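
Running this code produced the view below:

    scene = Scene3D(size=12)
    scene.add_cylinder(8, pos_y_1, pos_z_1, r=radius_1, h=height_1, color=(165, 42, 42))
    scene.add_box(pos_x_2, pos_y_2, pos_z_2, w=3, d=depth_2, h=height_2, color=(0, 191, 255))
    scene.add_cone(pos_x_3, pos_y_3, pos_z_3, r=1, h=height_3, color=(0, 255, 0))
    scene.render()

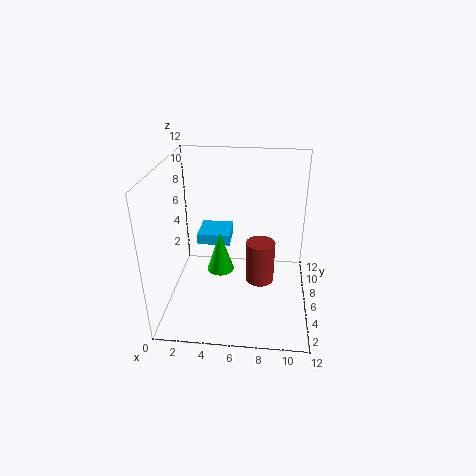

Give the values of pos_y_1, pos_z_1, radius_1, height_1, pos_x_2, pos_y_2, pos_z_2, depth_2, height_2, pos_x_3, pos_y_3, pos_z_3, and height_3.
pos_y_1 = 2; pos_z_1 = 5; radius_1 = 1; height_1 = 3; pos_x_2 = 2; pos_y_2 = 8; pos_z_2 = 4; depth_2 = 3; height_2 = 1; pos_x_3 = 5; pos_y_3 = 3; pos_z_3 = 5; height_3 = 3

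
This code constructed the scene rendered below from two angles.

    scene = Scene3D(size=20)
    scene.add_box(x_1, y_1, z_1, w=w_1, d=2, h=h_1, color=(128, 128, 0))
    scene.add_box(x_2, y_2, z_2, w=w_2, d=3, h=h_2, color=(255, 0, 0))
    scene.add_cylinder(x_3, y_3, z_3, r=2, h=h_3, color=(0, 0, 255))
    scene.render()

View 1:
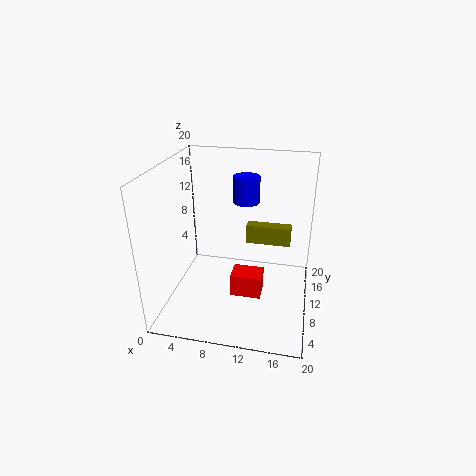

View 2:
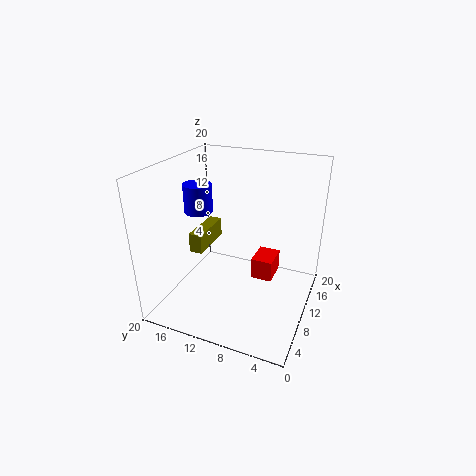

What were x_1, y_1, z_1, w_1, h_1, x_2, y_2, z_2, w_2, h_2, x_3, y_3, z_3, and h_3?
x_1 = 10, y_1 = 16, z_1 = 6, w_1 = 7, h_1 = 3, x_2 = 10, y_2 = 5, z_2 = 4, w_2 = 4, h_2 = 3, x_3 = 10, y_3 = 16, z_3 = 13, h_3 = 4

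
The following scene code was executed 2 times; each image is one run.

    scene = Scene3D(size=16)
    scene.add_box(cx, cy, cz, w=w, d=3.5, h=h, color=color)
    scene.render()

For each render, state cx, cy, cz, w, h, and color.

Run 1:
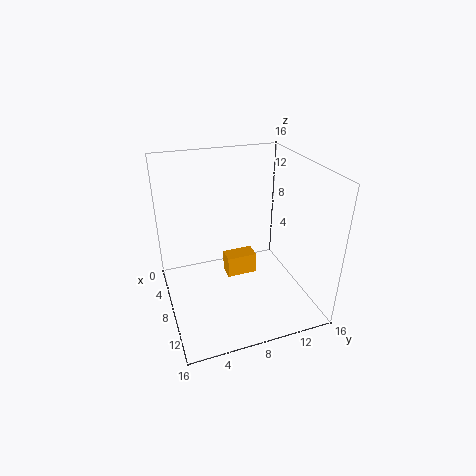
cx = 5.5, cy = 7, cz = 2.5, w = 2, h = 2.5, color = 'orange'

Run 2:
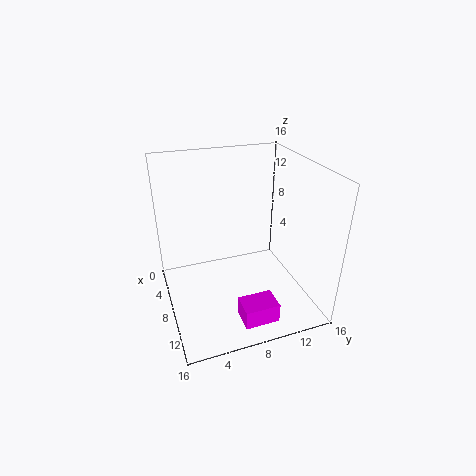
cx = 13.5, cy = 6, cz = 2.5, w = 2.5, h = 2, color = 'magenta'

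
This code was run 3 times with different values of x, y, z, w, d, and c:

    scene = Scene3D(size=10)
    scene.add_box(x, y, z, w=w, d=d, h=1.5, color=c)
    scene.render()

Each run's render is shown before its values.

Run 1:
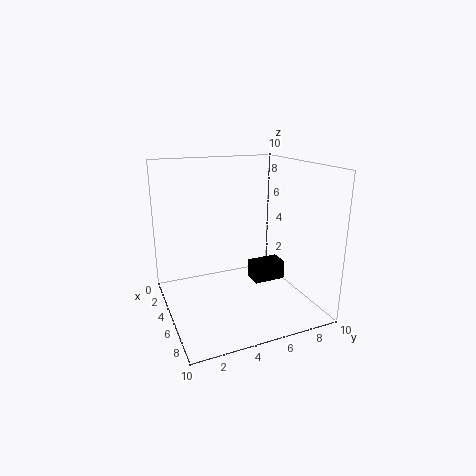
x = 2.5; y = 7; z = 0.5; w = 1.5; d = 2.5; c = 'black'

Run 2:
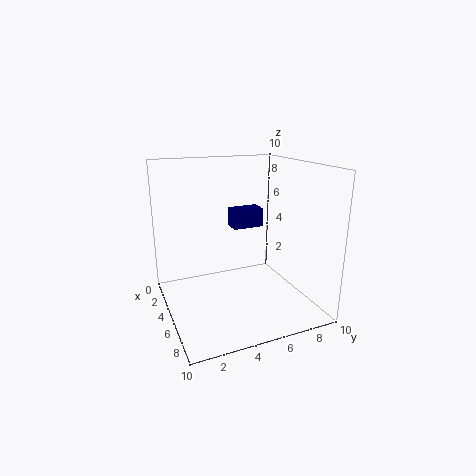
x = 0.5; y = 6; z = 4.5; w = 1.5; d = 2.5; c = 'navy'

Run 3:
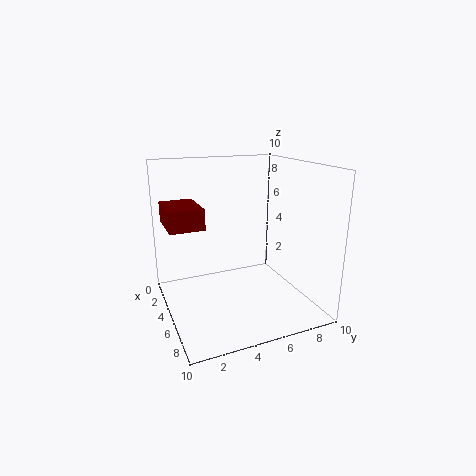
x = 0.5; y = 0.5; z = 5.5; w = 3.5; d = 2.5; c = 'maroon'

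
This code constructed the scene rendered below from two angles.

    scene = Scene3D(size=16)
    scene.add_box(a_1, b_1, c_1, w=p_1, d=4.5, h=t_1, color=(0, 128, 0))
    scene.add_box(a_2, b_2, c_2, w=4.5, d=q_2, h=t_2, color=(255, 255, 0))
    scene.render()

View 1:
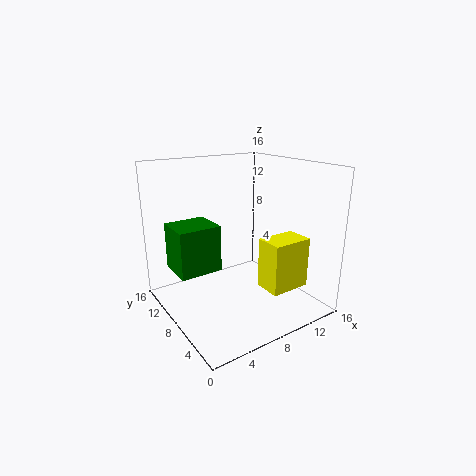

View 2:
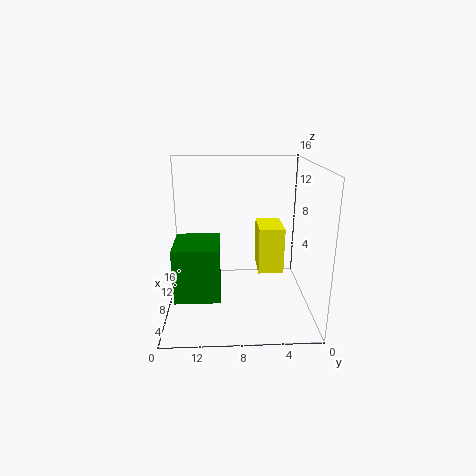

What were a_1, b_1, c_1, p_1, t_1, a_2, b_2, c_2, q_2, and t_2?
a_1 = 2
b_1 = 10
c_1 = 3.5
p_1 = 5
t_1 = 5.5
a_2 = 9
b_2 = 2.5
c_2 = 3
q_2 = 3
t_2 = 5.5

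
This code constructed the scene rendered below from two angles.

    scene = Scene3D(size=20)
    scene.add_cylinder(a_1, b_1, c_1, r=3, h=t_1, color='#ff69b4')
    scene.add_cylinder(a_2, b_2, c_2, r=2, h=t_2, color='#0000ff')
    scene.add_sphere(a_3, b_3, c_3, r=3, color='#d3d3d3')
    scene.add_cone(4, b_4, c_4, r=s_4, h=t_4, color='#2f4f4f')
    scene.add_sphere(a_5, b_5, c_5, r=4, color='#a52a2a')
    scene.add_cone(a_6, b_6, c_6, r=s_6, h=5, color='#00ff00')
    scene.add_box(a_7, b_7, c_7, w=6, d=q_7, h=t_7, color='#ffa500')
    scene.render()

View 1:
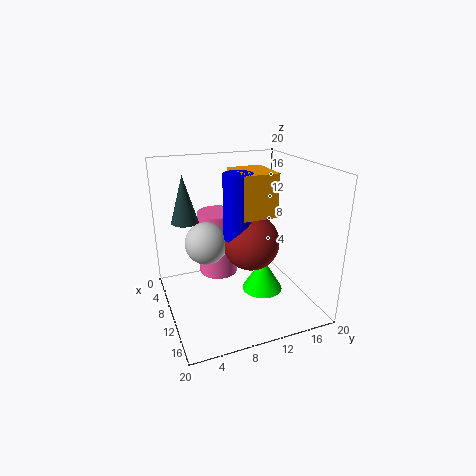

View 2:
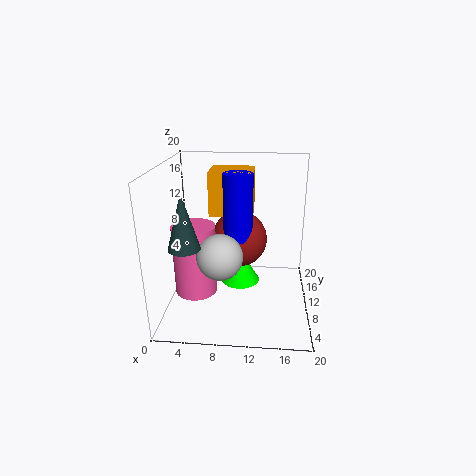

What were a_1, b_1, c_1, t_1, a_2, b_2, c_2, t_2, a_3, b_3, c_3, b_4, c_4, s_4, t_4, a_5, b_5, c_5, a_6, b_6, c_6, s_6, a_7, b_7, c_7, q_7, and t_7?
a_1 = 4, b_1 = 9, c_1 = 2, t_1 = 10, a_2 = 10, b_2 = 10, c_2 = 10, t_2 = 9, a_3 = 8, b_3 = 6, c_3 = 9, b_4 = 4, c_4 = 11, s_4 = 2, t_4 = 7, a_5 = 10, b_5 = 12, c_5 = 9, a_6 = 10, b_6 = 14, c_6 = 1, s_6 = 3, a_7 = 6, b_7 = 10, c_7 = 13, q_7 = 5, t_7 = 6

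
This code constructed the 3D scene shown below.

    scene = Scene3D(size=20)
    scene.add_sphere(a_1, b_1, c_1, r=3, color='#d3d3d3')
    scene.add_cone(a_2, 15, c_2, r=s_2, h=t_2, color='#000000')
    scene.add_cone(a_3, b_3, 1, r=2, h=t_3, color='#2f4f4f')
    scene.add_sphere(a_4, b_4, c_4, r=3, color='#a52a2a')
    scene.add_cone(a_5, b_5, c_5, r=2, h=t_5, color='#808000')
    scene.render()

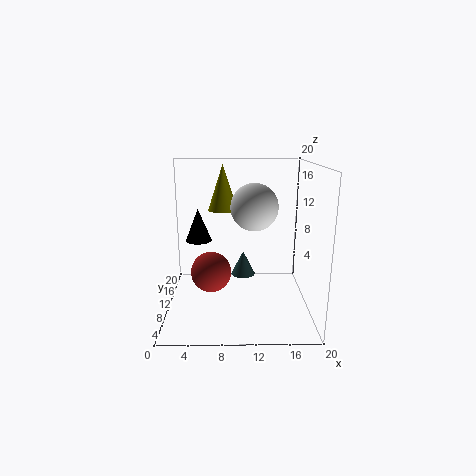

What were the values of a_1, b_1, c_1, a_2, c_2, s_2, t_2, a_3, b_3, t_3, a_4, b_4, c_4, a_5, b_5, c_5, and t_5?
a_1 = 12; b_1 = 7; c_1 = 15; a_2 = 4; c_2 = 8; s_2 = 2; t_2 = 5; a_3 = 11; b_3 = 18; t_3 = 4; a_4 = 6; b_4 = 12; c_4 = 4; a_5 = 8; b_5 = 10; c_5 = 14; t_5 = 6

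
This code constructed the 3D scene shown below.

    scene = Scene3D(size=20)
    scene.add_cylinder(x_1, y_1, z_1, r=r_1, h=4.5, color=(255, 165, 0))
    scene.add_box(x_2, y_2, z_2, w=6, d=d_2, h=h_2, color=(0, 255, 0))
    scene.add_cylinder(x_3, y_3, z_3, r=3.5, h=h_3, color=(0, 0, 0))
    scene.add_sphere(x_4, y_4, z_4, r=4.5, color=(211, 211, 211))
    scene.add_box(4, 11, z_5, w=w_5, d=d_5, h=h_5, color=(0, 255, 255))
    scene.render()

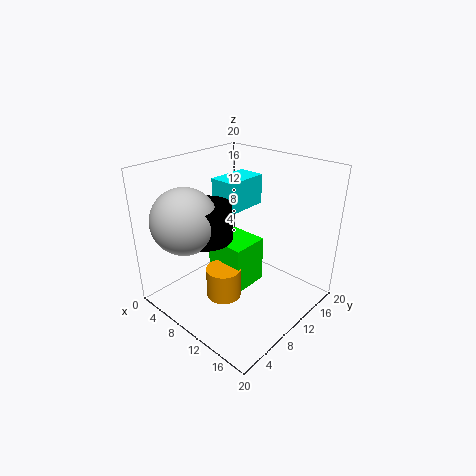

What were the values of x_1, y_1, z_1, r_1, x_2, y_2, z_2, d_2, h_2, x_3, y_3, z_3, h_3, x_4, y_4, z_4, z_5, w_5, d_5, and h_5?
x_1 = 9
y_1 = 8
z_1 = 1
r_1 = 2.5
x_2 = 5
y_2 = 9
z_2 = 1.5
d_2 = 5.5
h_2 = 7
x_3 = 7
y_3 = 7
z_3 = 10
h_3 = 5
x_4 = 5.5
y_4 = 4.5
z_4 = 13
z_5 = 12.5
w_5 = 4
d_5 = 6.5
h_5 = 4.5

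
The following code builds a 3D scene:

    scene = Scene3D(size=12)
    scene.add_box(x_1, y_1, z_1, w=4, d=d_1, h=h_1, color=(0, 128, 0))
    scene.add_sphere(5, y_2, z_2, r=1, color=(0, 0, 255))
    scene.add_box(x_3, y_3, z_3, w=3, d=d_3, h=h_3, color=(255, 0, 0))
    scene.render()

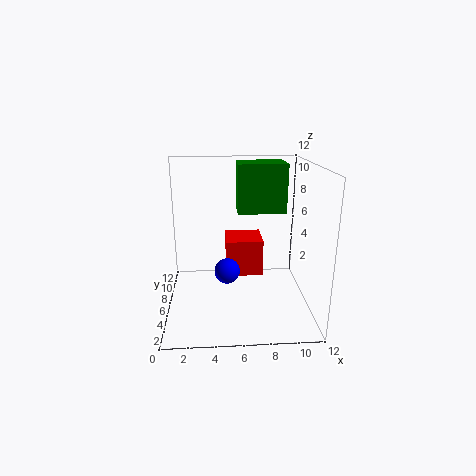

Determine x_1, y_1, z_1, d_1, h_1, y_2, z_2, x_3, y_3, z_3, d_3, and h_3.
x_1 = 6, y_1 = 6, z_1 = 8, d_1 = 3, h_1 = 4, y_2 = 4, z_2 = 4, x_3 = 5, y_3 = 5, z_3 = 3, d_3 = 3, h_3 = 3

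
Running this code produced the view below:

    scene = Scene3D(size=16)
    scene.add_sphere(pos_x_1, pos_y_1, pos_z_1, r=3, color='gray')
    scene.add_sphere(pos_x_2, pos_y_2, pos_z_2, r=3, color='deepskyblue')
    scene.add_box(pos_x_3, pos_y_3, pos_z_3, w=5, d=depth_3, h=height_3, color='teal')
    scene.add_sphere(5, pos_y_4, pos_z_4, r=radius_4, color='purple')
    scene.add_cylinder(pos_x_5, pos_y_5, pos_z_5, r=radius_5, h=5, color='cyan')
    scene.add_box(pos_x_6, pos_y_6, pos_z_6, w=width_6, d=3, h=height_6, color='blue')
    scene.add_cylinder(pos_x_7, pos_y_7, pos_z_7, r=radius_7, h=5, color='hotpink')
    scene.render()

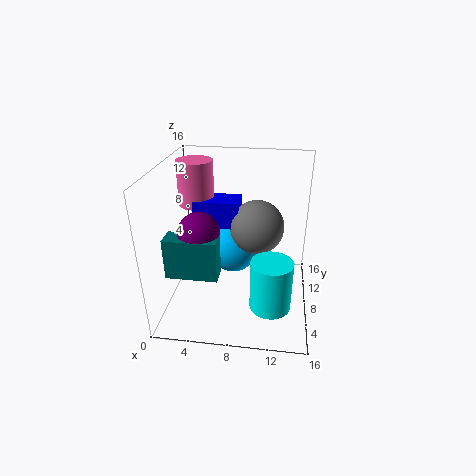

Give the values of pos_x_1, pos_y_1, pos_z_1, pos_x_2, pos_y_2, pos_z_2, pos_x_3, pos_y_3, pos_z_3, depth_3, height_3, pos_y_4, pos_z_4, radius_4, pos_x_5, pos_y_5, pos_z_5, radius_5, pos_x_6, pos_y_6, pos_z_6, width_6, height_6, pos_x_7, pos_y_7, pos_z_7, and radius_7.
pos_x_1 = 10
pos_y_1 = 9
pos_z_1 = 9
pos_x_2 = 7
pos_y_2 = 11
pos_z_2 = 5
pos_x_3 = 2
pos_y_3 = 1
pos_z_3 = 7
depth_3 = 2
height_3 = 4
pos_y_4 = 3
pos_z_4 = 11
radius_4 = 2
pos_x_5 = 12
pos_y_5 = 2
pos_z_5 = 4
radius_5 = 2
pos_x_6 = 3
pos_y_6 = 8
pos_z_6 = 9
width_6 = 5
height_6 = 3
pos_x_7 = 3
pos_y_7 = 10
pos_z_7 = 11
radius_7 = 2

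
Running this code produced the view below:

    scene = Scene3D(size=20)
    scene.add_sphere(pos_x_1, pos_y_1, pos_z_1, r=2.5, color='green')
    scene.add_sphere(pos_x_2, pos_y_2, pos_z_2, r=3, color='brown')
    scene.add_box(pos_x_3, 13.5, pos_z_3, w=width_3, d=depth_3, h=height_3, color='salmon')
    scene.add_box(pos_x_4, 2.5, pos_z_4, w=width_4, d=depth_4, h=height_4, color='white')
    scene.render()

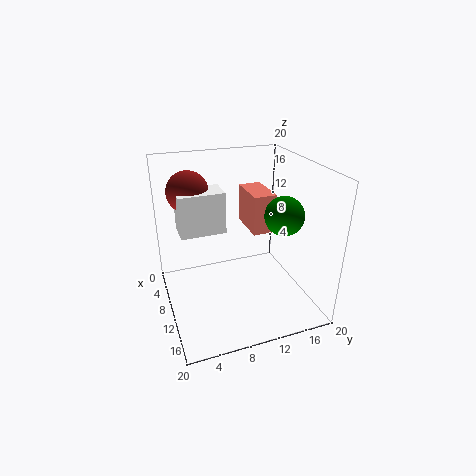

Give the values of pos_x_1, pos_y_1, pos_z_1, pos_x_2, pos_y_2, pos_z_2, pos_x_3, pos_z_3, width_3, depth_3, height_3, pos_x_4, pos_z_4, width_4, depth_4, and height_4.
pos_x_1 = 14.5, pos_y_1 = 14.5, pos_z_1 = 14.5, pos_x_2 = 4.5, pos_y_2 = 4.5, pos_z_2 = 15.5, pos_x_3 = 1, pos_z_3 = 8.5, width_3 = 6.5, depth_3 = 3.5, height_3 = 6, pos_x_4 = 4, pos_z_4 = 10, width_4 = 4, depth_4 = 6.5, height_4 = 6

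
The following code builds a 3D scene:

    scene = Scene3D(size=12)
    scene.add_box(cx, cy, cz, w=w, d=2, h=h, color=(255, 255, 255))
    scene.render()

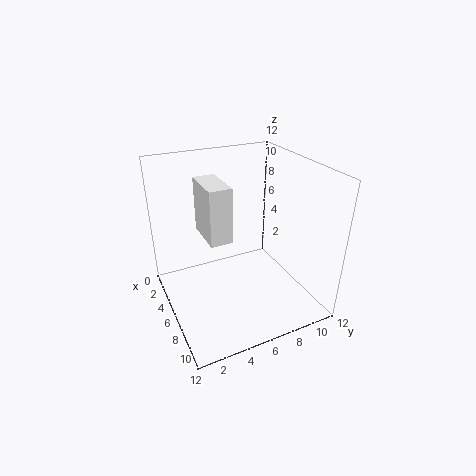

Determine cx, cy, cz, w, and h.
cx = 1, cy = 4, cz = 5, w = 4, h = 5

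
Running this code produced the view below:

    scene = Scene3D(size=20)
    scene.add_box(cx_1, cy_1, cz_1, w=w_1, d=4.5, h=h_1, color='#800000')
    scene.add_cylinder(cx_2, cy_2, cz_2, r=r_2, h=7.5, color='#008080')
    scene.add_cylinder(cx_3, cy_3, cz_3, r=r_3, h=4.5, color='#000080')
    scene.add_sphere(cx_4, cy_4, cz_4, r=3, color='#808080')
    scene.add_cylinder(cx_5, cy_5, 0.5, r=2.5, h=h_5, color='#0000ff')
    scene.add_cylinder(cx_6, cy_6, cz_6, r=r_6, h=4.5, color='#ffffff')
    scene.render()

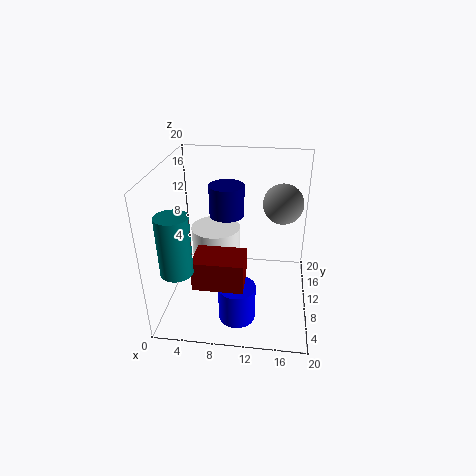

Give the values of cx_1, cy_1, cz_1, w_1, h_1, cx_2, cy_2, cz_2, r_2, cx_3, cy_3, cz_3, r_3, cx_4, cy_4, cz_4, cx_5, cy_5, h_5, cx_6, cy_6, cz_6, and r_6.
cx_1 = 5, cy_1 = 3, cz_1 = 6, w_1 = 6.5, h_1 = 4, cx_2 = 3.5, cy_2 = 2.5, cz_2 = 9, r_2 = 2, cx_3 = 8, cy_3 = 13, cz_3 = 12, r_3 = 2.5, cx_4 = 16, cy_4 = 15.5, cz_4 = 13, cx_5 = 10.5, cy_5 = 5, h_5 = 5, cx_6 = 6.5, cy_6 = 12, cz_6 = 6, r_6 = 3.5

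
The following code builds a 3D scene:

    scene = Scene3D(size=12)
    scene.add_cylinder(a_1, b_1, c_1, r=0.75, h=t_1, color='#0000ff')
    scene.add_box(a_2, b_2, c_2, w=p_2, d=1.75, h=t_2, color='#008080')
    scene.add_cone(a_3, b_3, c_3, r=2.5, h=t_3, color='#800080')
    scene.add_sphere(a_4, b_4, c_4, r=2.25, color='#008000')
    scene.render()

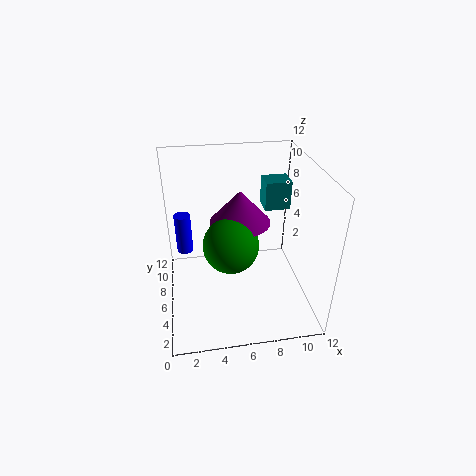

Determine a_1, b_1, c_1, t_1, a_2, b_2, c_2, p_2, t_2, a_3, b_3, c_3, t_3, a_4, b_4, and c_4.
a_1 = 1.5
b_1 = 9.75
c_1 = 2.75
t_1 = 3.75
a_2 = 8
b_2 = 5.25
c_2 = 8.75
p_2 = 2
t_2 = 2.25
a_3 = 6.25
b_3 = 6.5
c_3 = 7.25
t_3 = 2.75
a_4 = 5.25
b_4 = 5
c_4 = 6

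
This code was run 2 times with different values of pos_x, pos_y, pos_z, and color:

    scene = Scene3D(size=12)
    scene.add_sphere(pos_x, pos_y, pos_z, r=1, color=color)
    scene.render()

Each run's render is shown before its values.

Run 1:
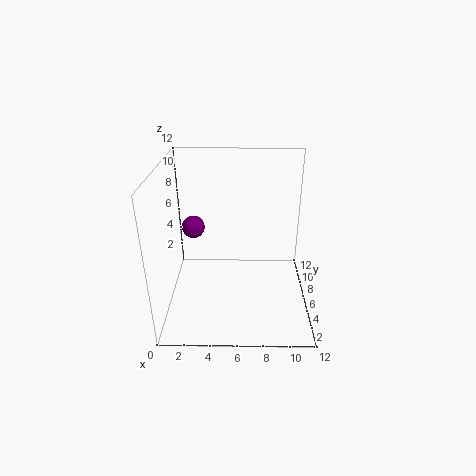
pos_x = 2, pos_y = 8, pos_z = 6, color = 'purple'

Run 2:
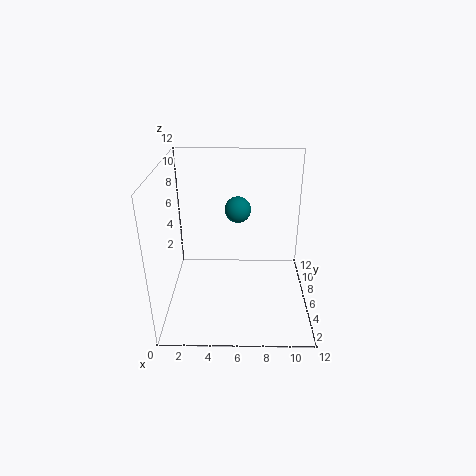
pos_x = 6, pos_y = 5, pos_z = 9, color = 'teal'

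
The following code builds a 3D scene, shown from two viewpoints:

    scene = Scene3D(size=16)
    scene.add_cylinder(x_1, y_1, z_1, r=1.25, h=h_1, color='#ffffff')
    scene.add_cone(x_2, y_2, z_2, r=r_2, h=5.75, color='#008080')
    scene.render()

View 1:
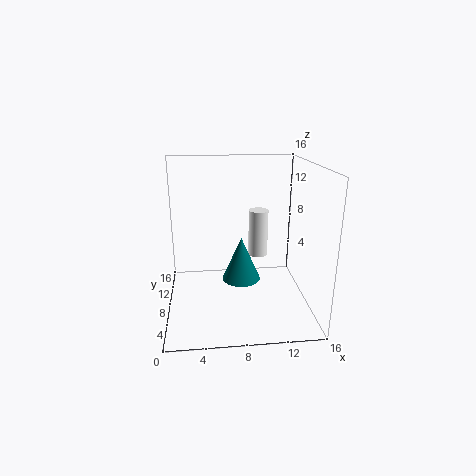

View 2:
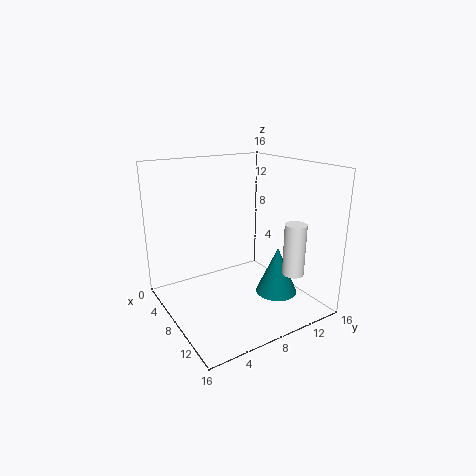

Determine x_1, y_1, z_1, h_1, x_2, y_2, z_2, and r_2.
x_1 = 11.25
y_1 = 13.5
z_1 = 3.5
h_1 = 6
x_2 = 9
y_2 = 13
z_2 = 0.25
r_2 = 2.5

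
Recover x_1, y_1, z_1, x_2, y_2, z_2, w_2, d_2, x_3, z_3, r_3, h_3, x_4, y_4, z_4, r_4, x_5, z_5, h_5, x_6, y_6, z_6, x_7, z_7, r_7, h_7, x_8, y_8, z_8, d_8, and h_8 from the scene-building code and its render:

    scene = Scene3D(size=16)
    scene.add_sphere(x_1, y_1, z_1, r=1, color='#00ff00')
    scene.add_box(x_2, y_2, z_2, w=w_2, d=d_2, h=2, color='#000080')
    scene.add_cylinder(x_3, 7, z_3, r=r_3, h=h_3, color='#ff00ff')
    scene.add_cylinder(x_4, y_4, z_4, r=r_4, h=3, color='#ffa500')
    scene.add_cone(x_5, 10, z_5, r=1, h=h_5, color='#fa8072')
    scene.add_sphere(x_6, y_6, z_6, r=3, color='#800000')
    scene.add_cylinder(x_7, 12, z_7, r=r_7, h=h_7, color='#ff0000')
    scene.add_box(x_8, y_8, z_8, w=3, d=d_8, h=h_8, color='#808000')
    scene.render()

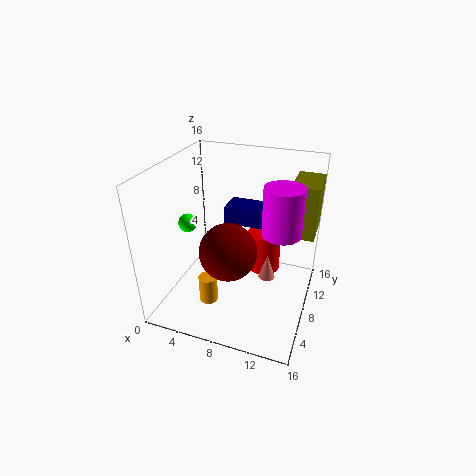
x_1 = 3, y_1 = 6, z_1 = 10, x_2 = 6, y_2 = 9, z_2 = 9, w_2 = 5, d_2 = 3, x_3 = 13, z_3 = 10, r_3 = 2, h_3 = 5, x_4 = 6, y_4 = 4, z_4 = 2, r_4 = 1, x_5 = 11, z_5 = 2, h_5 = 3, x_6 = 8, y_6 = 5, z_6 = 8, x_7 = 10, z_7 = 2, r_7 = 2, h_7 = 5, x_8 = 13, y_8 = 10, z_8 = 8, d_8 = 5, h_8 = 6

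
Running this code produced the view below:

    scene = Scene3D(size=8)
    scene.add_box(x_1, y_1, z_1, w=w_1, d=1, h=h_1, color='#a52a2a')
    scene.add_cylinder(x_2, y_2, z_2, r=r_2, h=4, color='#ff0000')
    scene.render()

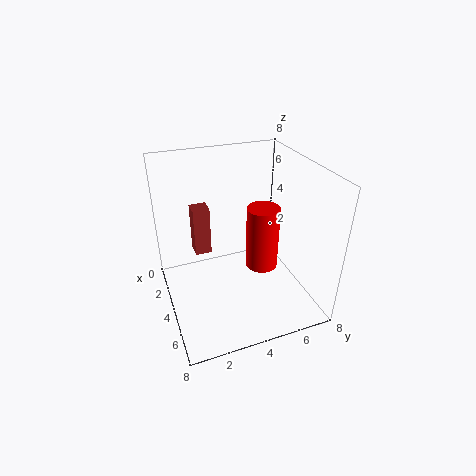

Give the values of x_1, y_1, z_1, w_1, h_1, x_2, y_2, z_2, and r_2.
x_1 = 1, y_1 = 2, z_1 = 2, w_1 = 1, h_1 = 3, x_2 = 3, y_2 = 6, z_2 = 1, r_2 = 1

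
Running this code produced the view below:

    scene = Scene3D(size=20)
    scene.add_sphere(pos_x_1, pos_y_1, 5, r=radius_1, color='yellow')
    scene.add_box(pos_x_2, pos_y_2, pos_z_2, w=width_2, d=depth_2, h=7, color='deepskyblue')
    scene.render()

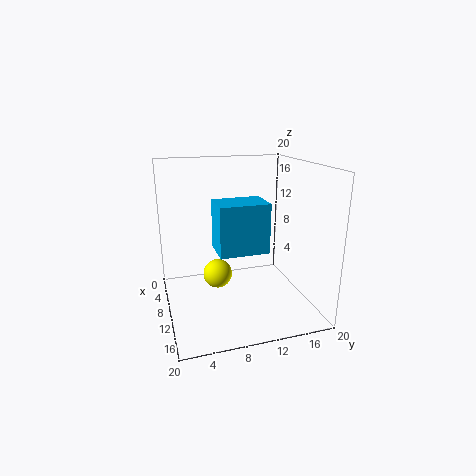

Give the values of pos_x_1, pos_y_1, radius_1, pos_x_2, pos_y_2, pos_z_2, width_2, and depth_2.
pos_x_1 = 10
pos_y_1 = 7
radius_1 = 2
pos_x_2 = 7
pos_y_2 = 7
pos_z_2 = 8
width_2 = 5
depth_2 = 7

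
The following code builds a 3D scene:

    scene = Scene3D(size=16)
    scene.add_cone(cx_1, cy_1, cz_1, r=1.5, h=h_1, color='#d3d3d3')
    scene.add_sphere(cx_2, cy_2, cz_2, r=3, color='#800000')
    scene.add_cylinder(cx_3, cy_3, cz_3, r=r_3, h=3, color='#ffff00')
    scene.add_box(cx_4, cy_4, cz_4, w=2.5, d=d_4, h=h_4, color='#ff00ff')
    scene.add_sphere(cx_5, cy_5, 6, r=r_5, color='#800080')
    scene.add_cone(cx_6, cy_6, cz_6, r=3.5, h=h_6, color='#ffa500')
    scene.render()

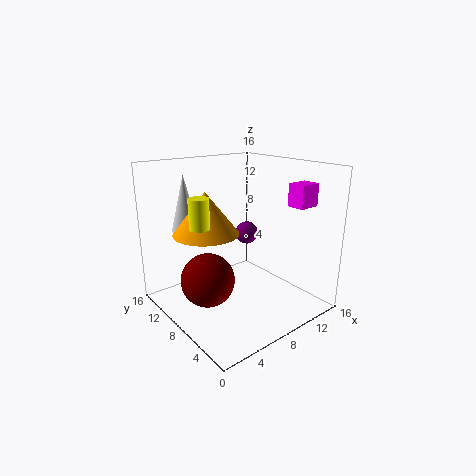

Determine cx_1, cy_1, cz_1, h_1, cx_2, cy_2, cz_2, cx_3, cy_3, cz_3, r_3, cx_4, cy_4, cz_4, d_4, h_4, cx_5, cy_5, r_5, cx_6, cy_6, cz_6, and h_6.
cx_1 = 3.5, cy_1 = 11.5, cz_1 = 9, h_1 = 6, cx_2 = 4.5, cy_2 = 9, cz_2 = 3.5, cx_3 = 2.5, cy_3 = 7, cz_3 = 10.5, r_3 = 1, cx_4 = 12.5, cy_4 = 3, cz_4 = 11.5, d_4 = 2, h_4 = 2.5, cx_5 = 13.5, cy_5 = 13, r_5 = 1.5, cx_6 = 4.5, cy_6 = 9, cz_6 = 9, h_6 = 4.5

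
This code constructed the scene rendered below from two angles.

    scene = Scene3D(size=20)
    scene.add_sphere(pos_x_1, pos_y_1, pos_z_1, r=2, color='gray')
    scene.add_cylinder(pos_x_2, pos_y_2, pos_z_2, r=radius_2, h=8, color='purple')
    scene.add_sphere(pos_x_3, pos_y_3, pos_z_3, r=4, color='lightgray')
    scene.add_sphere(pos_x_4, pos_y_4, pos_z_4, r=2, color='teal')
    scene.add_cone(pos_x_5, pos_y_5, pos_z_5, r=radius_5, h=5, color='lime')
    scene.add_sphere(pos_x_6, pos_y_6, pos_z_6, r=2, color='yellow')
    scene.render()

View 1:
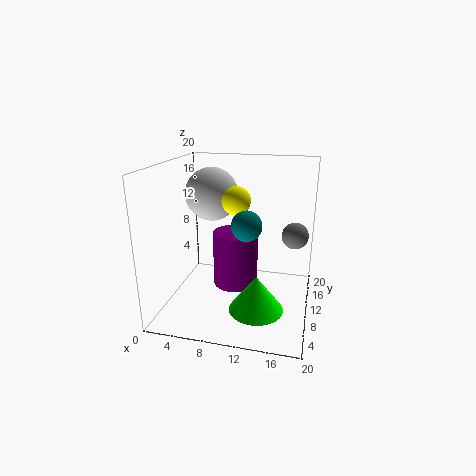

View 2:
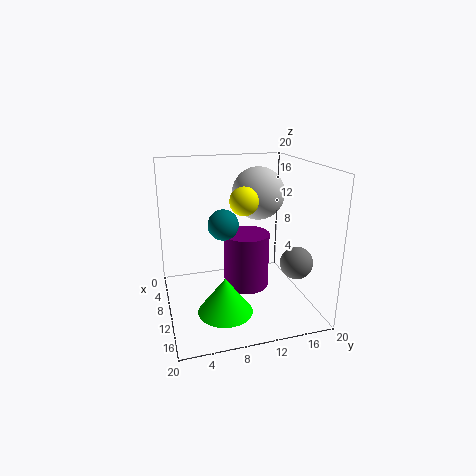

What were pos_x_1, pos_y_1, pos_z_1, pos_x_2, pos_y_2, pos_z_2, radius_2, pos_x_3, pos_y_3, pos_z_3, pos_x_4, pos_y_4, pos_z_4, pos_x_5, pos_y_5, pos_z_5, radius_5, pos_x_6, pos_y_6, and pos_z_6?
pos_x_1 = 17.5; pos_y_1 = 15.25; pos_z_1 = 9; pos_x_2 = 9.25; pos_y_2 = 11.5; pos_z_2 = 2.25; radius_2 = 3.25; pos_x_3 = 4.75; pos_y_3 = 14.75; pos_z_3 = 14.75; pos_x_4 = 11.75; pos_y_4 = 7.5; pos_z_4 = 12.75; pos_x_5 = 13.25; pos_y_5 = 7.25; pos_z_5 = 0.75; radius_5 = 3.75; pos_x_6 = 9.5; pos_y_6 = 11; pos_z_6 = 15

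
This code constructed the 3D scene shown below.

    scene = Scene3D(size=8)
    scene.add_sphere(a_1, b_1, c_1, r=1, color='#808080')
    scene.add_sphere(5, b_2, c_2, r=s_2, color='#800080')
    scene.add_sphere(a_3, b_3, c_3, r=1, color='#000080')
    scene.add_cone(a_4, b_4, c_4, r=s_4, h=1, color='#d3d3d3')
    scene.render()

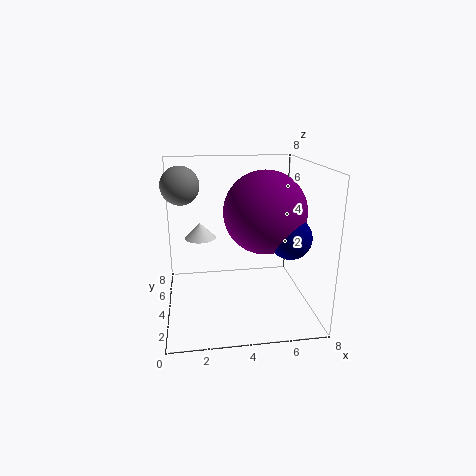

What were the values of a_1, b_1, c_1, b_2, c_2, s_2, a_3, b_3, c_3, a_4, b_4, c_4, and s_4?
a_1 = 1; b_1 = 4; c_1 = 7; b_2 = 2; c_2 = 6; s_2 = 2; a_3 = 6; b_3 = 1; c_3 = 5; a_4 = 2; b_4 = 7; c_4 = 3; s_4 = 1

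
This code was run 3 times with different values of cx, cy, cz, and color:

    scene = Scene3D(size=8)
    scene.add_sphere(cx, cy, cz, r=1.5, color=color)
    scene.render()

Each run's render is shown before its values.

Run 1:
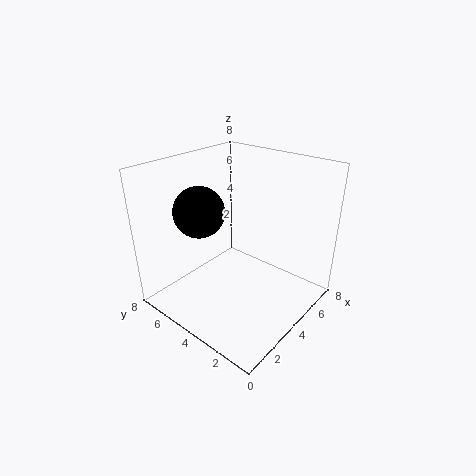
cx = 3.5
cy = 6.5
cz = 5
color = 'black'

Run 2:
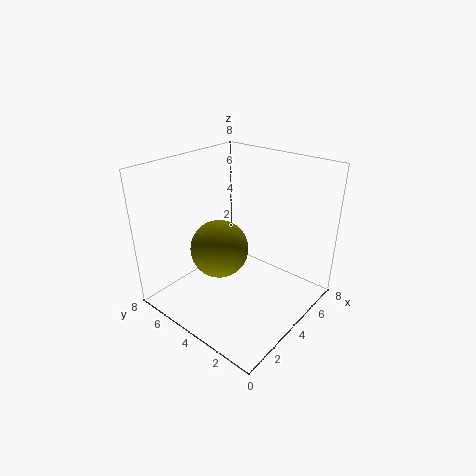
cx = 2.5
cy = 4
cz = 4
color = 'olive'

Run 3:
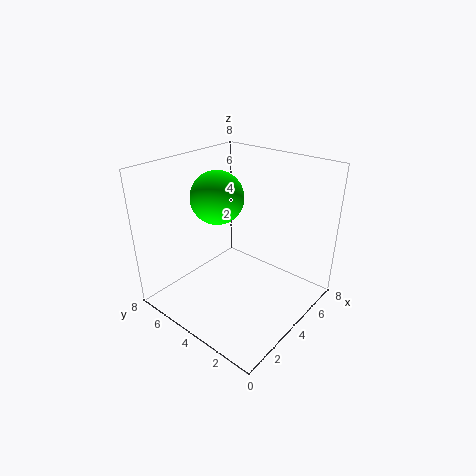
cx = 4
cy = 5.5
cz = 6
color = 'lime'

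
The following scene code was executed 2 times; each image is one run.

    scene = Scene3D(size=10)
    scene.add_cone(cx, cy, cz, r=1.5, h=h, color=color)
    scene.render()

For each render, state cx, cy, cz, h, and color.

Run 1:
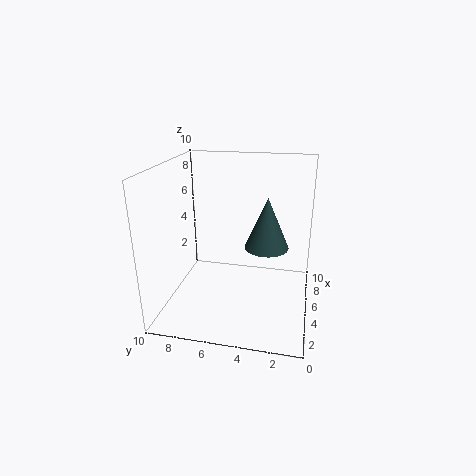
cx = 5, cy = 3, cz = 4.5, h = 3.5, color = 'darkslategray'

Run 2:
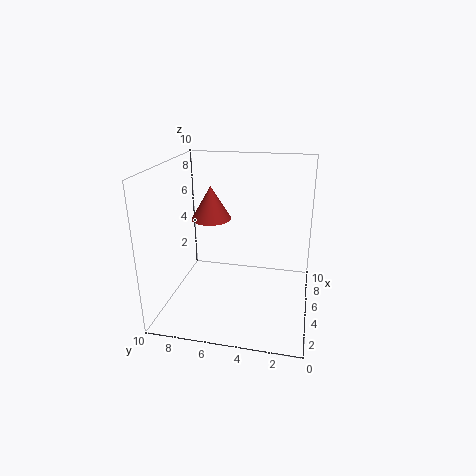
cx = 7, cy = 7.5, cz = 5.5, h = 2.5, color = 'brown'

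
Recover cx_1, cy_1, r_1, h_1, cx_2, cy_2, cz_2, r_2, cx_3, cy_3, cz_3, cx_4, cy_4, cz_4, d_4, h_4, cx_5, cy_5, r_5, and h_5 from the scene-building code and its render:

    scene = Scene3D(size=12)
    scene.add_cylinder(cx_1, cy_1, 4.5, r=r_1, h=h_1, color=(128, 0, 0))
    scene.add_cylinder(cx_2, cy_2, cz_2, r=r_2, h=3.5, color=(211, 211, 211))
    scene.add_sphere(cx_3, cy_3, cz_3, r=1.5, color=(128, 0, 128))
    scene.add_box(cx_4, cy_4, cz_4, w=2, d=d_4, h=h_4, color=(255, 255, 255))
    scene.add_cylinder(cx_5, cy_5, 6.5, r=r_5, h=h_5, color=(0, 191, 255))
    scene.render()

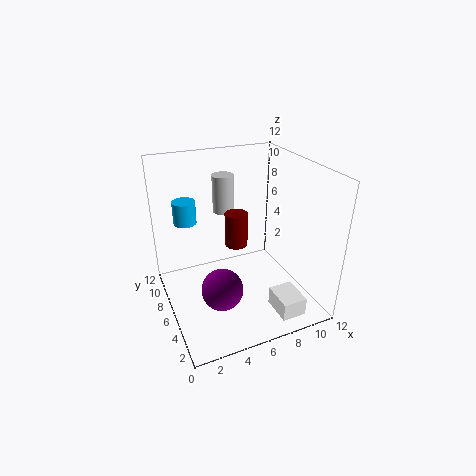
cx_1 = 6.5; cy_1 = 7.5; r_1 = 1; h_1 = 3; cx_2 = 6.5; cy_2 = 10.5; cz_2 = 6.5; r_2 = 1; cx_3 = 3; cy_3 = 2; cz_3 = 4.5; cx_4 = 7.5; cy_4 = 0.5; cz_4 = 1; d_4 = 2.5; h_4 = 1.5; cx_5 = 2.5; cy_5 = 9.5; r_5 = 1; h_5 = 2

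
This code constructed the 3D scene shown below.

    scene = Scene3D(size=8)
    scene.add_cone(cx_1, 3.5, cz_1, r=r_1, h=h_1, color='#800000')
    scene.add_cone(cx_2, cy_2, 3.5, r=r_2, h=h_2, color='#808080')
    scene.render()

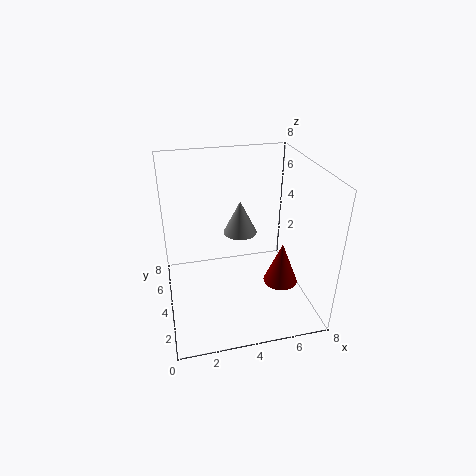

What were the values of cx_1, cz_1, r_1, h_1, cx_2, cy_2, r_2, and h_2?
cx_1 = 6.5
cz_1 = 1
r_1 = 1
h_1 = 2.5
cx_2 = 4.5
cy_2 = 5.5
r_2 = 1
h_2 = 2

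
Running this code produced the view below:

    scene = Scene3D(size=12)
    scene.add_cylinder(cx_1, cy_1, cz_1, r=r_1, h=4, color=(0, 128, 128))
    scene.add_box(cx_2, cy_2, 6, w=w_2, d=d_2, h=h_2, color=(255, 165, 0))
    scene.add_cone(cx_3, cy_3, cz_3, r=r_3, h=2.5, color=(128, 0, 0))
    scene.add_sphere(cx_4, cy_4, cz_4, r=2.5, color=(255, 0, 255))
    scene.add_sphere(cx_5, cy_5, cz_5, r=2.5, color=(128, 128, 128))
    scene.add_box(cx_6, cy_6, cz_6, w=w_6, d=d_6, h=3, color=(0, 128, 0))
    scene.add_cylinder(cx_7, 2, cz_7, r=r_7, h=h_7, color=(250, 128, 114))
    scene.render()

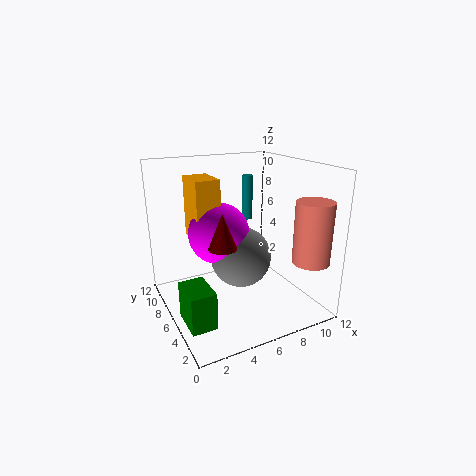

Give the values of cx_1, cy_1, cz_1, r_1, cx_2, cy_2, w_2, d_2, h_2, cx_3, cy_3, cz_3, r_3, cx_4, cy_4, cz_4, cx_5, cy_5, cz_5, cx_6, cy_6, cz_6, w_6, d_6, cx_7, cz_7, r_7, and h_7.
cx_1 = 8.5, cy_1 = 9, cz_1 = 6.5, r_1 = 0.5, cx_2 = 2.5, cy_2 = 6, w_2 = 2, d_2 = 3, h_2 = 5, cx_3 = 3, cy_3 = 2.5, cz_3 = 7, r_3 = 1, cx_4 = 4.5, cy_4 = 6.5, cz_4 = 6.5, cx_5 = 6, cy_5 = 5.5, cz_5 = 4.5, cx_6 = 0.5, cy_6 = 2.5, cz_6 = 0.5, w_6 = 2, d_6 = 3, cx_7 = 10.5, cz_7 = 4.5, r_7 = 1.5, h_7 = 5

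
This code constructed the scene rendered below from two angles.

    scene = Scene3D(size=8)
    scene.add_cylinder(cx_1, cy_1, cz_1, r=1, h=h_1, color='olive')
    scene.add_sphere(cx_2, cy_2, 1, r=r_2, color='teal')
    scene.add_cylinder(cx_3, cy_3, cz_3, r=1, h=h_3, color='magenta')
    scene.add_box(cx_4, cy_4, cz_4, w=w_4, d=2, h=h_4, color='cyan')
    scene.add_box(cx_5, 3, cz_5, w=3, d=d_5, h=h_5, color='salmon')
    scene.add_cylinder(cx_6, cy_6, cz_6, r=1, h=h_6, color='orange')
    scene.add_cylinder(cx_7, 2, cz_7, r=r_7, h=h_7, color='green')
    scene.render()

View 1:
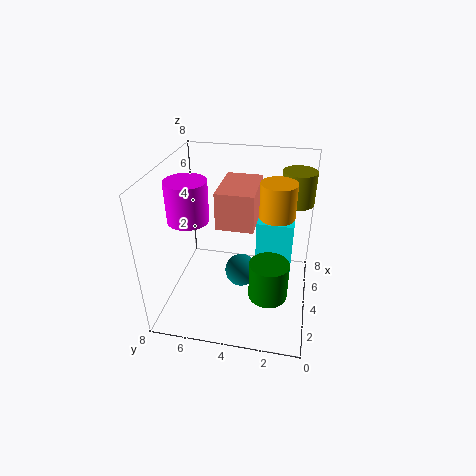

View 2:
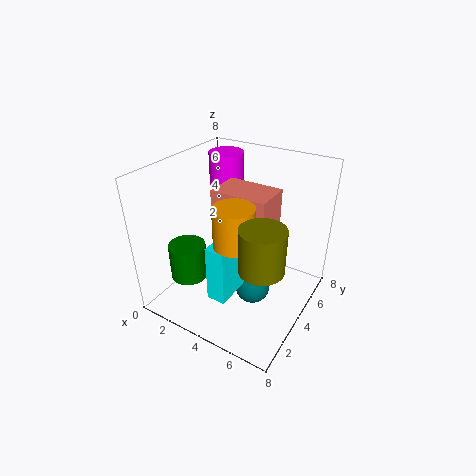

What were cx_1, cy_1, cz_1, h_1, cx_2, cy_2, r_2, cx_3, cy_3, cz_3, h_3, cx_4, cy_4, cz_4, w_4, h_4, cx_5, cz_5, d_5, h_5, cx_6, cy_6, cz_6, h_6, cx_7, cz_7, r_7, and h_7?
cx_1 = 7, cy_1 = 1, cz_1 = 5, h_1 = 2, cx_2 = 5, cy_2 = 4, r_2 = 1, cx_3 = 2, cy_3 = 6, cz_3 = 6, h_3 = 2, cx_4 = 4, cy_4 = 1, cz_4 = 2, w_4 = 1, h_4 = 3, cx_5 = 3, cz_5 = 5, d_5 = 2, h_5 = 2, cx_6 = 5, cy_6 = 2, cz_6 = 5, h_6 = 2, cx_7 = 2, cz_7 = 2, r_7 = 1, h_7 = 2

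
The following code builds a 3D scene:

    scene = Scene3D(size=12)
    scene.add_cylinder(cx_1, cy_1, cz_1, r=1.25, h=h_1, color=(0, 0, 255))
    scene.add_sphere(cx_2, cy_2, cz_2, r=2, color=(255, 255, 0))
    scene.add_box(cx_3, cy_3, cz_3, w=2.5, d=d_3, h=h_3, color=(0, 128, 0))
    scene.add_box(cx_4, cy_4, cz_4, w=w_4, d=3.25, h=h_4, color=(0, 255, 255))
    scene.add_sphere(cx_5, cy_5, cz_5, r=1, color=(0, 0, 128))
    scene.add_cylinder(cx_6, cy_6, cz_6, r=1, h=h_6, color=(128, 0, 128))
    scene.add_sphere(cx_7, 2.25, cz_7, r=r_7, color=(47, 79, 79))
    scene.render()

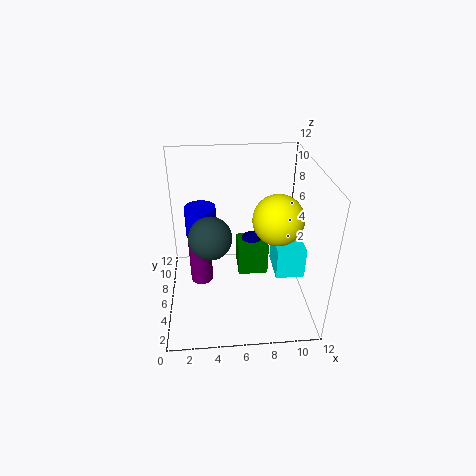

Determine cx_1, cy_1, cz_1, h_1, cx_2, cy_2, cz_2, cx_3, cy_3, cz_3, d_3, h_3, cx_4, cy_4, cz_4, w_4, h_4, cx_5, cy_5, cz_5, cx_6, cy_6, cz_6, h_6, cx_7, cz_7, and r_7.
cx_1 = 3
cy_1 = 6.5
cz_1 = 6.25
h_1 = 2.5
cx_2 = 9
cy_2 = 4.75
cz_2 = 8.25
cx_3 = 6
cy_3 = 5.25
cz_3 = 2.75
d_3 = 2.25
h_3 = 2.75
cx_4 = 9.25
cy_4 = 5
cz_4 = 2.25
w_4 = 2.5
h_4 = 2.75
cx_5 = 7.25
cy_5 = 6.75
cz_5 = 5
cx_6 = 2.75
cy_6 = 7.25
cz_6 = 1
h_6 = 4.5
cx_7 = 3.75
cz_7 = 8.5
r_7 = 1.5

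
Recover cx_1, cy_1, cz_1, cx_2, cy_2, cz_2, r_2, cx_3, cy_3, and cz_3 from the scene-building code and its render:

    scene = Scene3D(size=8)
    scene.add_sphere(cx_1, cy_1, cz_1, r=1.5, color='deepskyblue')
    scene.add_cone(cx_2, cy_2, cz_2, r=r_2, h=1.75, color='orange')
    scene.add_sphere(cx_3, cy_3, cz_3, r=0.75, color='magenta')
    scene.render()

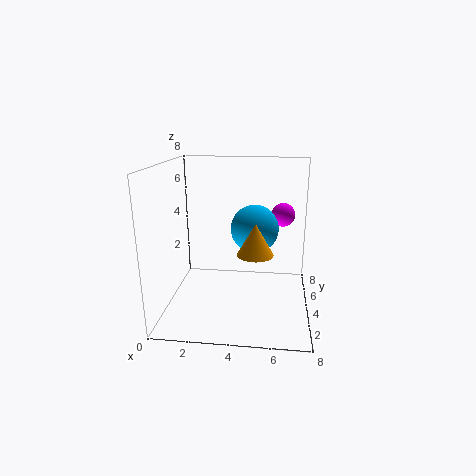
cx_1 = 4.75; cy_1 = 6.5; cz_1 = 3.75; cx_2 = 5; cy_2 = 3.5; cz_2 = 3.25; r_2 = 1; cx_3 = 6.5; cy_3 = 7.25; cz_3 = 4.5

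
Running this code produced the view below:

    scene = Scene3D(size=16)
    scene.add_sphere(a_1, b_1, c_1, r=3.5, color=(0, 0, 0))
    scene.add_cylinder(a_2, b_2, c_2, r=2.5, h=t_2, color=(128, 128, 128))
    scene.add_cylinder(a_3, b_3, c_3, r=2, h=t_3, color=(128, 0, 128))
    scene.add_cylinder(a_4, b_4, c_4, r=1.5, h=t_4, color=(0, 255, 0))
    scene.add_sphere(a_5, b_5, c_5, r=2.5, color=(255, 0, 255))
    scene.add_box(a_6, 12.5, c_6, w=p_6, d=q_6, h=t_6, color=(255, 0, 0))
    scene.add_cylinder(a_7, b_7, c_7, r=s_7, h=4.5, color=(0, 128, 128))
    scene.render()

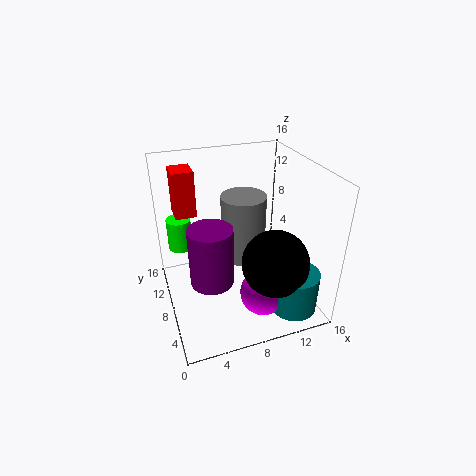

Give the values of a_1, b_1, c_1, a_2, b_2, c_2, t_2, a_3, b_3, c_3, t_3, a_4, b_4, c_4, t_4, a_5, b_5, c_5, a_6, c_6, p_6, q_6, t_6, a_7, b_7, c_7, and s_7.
a_1 = 10.5; b_1 = 3.5; c_1 = 7; a_2 = 9; b_2 = 9; c_2 = 5; t_2 = 7.5; a_3 = 3.5; b_3 = 2.5; c_3 = 7.5; t_3 = 5.5; a_4 = 2.5; b_4 = 14.5; c_4 = 4; t_4 = 4; a_5 = 9.5; b_5 = 4; c_5 = 3; a_6 = 2; c_6 = 9; p_6 = 2.5; q_6 = 3; t_6 = 5.5; a_7 = 12.5; b_7 = 2.5; c_7 = 1.5; s_7 = 2.5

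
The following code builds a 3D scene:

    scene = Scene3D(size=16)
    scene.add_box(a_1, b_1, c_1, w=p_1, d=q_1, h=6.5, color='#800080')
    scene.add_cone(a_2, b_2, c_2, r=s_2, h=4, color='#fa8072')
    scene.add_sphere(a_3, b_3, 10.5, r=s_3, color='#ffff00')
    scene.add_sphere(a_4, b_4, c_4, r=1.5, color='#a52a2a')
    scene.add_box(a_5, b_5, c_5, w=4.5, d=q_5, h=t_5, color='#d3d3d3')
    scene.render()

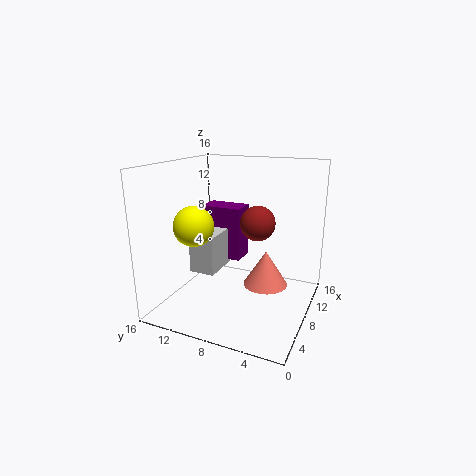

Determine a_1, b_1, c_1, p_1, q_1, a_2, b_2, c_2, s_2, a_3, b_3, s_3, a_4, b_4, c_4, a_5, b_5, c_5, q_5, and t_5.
a_1 = 10.5; b_1 = 9; c_1 = 4; p_1 = 3; q_1 = 5; a_2 = 9; b_2 = 5; c_2 = 2.5; s_2 = 2.5; a_3 = 3; b_3 = 10.5; s_3 = 2; a_4 = 2; b_4 = 3.5; c_4 = 12; a_5 = 6.5; b_5 = 10.5; c_5 = 3.5; q_5 = 3; t_5 = 4.5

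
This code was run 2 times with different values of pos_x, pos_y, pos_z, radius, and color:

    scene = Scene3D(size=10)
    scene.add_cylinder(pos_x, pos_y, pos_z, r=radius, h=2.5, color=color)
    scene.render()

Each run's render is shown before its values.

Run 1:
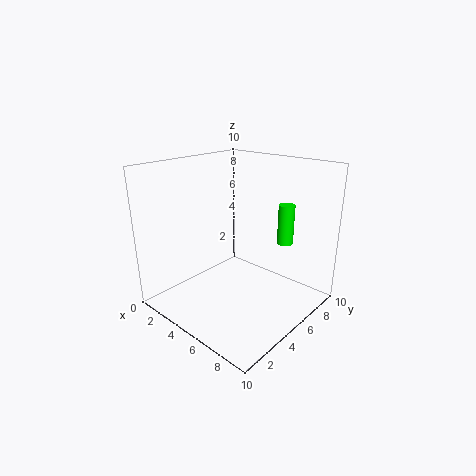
pos_x = 8.5, pos_y = 5.5, pos_z = 5.5, radius = 0.5, color = 'lime'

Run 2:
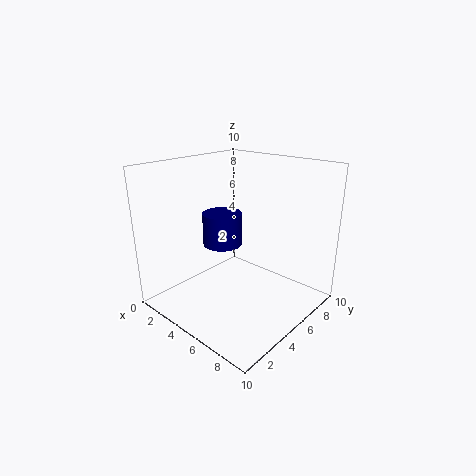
pos_x = 2.5, pos_y = 6, pos_z = 3.5, radius = 1.5, color = 'navy'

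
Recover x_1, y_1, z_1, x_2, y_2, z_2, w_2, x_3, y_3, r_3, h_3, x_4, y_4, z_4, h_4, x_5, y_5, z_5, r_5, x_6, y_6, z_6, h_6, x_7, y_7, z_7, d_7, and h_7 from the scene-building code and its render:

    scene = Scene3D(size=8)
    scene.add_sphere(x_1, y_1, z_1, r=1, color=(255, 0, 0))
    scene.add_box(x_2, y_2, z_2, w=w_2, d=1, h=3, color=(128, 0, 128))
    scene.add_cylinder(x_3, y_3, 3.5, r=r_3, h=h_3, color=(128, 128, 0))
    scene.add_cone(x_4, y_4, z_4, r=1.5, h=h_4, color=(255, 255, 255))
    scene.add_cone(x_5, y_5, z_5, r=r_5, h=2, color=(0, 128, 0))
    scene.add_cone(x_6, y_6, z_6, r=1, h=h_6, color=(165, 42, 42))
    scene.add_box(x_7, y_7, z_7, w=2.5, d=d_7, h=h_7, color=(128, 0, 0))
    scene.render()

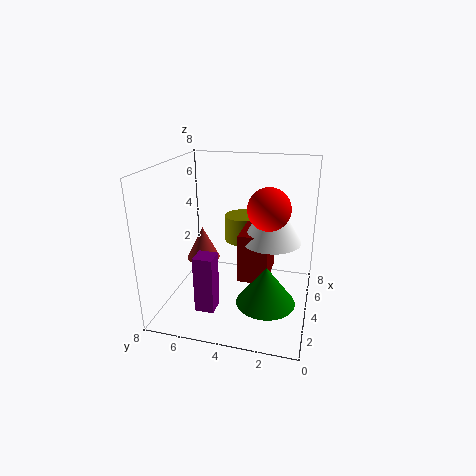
x_1 = 2; y_1 = 2; z_1 = 6.5; x_2 = 1; y_2 = 4.5; z_2 = 1; w_2 = 1; x_3 = 5; y_3 = 4; r_3 = 1; h_3 = 1.5; x_4 = 3; y_4 = 2; z_4 = 4.5; h_4 = 2.5; x_5 = 2; y_5 = 2; z_5 = 1.5; r_5 = 1.5; x_6 = 5; y_6 = 6.5; z_6 = 2; h_6 = 2; x_7 = 2; y_7 = 2; z_7 = 2.5; d_7 = 1.5; h_7 = 2.5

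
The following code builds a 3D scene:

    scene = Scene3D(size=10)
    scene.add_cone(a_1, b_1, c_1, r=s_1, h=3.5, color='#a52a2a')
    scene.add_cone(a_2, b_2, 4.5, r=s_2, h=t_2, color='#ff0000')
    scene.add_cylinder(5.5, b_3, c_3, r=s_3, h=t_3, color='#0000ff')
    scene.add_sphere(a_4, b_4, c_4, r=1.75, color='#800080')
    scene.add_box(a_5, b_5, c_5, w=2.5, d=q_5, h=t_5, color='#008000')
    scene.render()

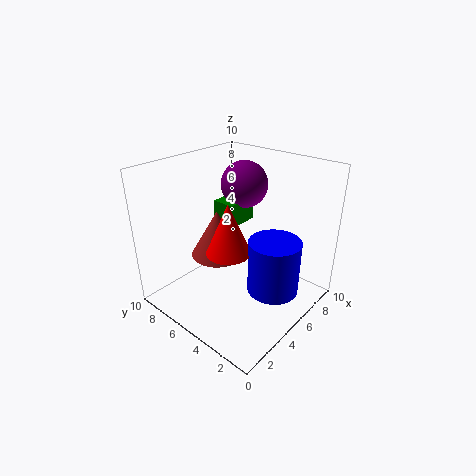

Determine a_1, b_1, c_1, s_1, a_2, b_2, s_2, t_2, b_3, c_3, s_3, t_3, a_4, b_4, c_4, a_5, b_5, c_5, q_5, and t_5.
a_1 = 5.25; b_1 = 7.25; c_1 = 2.75; s_1 = 2; a_2 = 3.75; b_2 = 4.75; s_2 = 1.5; t_2 = 3.5; b_3 = 2.25; c_3 = 1.75; s_3 = 1.75; t_3 = 3.75; a_4 = 7.75; b_4 = 6.75; c_4 = 7.75; a_5 = 5.75; b_5 = 6.25; c_5 = 5; q_5 = 1.75; t_5 = 1.75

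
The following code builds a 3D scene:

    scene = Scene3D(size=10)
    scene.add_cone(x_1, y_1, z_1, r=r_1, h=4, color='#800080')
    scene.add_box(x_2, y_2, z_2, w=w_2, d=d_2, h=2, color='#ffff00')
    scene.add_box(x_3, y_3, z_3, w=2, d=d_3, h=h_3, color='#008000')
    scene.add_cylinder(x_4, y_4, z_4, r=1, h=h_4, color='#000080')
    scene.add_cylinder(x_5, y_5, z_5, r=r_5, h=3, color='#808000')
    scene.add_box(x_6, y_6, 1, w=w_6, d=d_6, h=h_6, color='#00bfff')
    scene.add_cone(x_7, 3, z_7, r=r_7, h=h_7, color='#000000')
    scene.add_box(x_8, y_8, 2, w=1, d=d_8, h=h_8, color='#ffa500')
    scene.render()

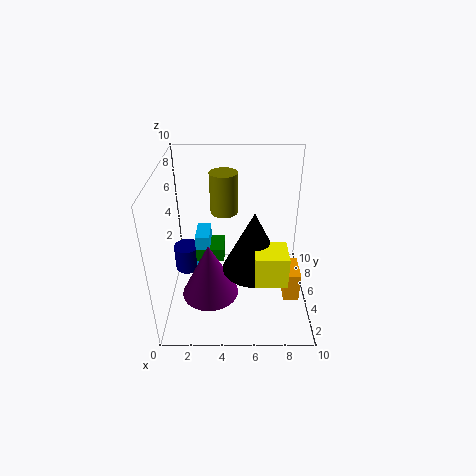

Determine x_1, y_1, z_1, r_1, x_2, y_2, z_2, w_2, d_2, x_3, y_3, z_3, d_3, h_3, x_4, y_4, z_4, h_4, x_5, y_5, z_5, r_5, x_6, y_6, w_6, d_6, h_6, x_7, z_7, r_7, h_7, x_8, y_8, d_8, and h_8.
x_1 = 3
y_1 = 4
z_1 = 1
r_1 = 2
x_2 = 6
y_2 = 1
z_2 = 4
w_2 = 2
d_2 = 2
x_3 = 2
y_3 = 5
z_3 = 3
d_3 = 2
h_3 = 1
x_4 = 1
y_4 = 7
z_4 = 1
h_4 = 2
x_5 = 4
y_5 = 7
z_5 = 6
r_5 = 1
x_6 = 2
y_6 = 5
w_6 = 1
d_6 = 2
h_6 = 4
x_7 = 6
z_7 = 4
r_7 = 2
h_7 = 4
x_8 = 8
y_8 = 2
d_8 = 2
h_8 = 2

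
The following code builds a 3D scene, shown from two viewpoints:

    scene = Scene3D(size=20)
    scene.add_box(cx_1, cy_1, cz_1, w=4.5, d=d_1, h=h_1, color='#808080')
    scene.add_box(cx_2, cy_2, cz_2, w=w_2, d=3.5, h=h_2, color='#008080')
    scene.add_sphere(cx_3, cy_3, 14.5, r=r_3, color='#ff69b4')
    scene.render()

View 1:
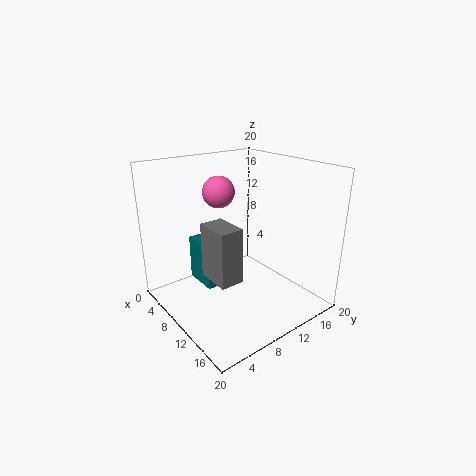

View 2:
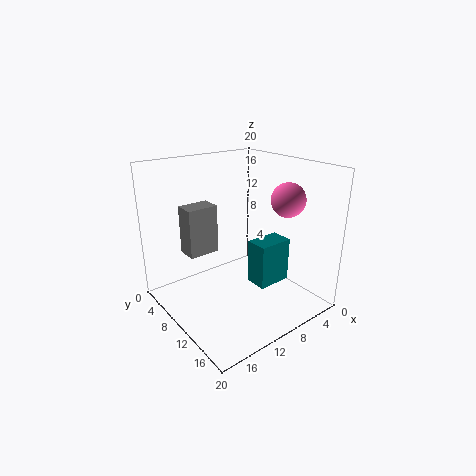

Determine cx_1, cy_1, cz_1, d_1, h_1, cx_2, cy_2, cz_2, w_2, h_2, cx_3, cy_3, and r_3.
cx_1 = 11, cy_1 = 3.5, cz_1 = 7, d_1 = 3, h_1 = 7, cx_2 = 0.5, cy_2 = 7.5, cz_2 = 0.5, w_2 = 5.5, h_2 = 7, cx_3 = 2.5, cy_3 = 12, r_3 = 2.5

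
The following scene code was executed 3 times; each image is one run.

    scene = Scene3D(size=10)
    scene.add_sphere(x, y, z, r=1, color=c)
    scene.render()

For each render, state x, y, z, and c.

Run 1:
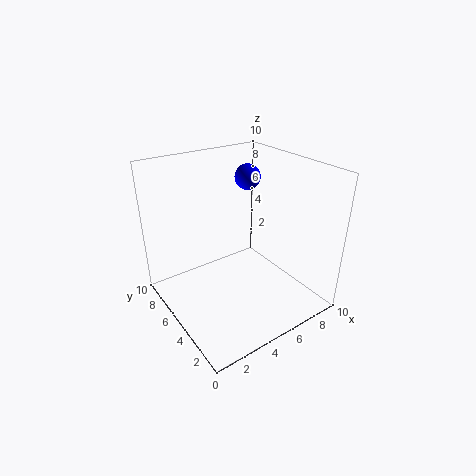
x = 8; y = 8; z = 8; c = 'blue'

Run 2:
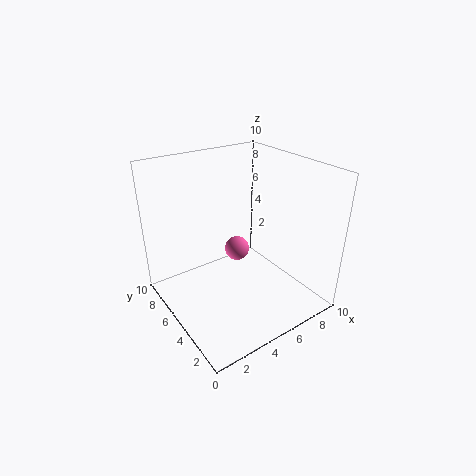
x = 7; y = 8; z = 2; c = 'hotpink'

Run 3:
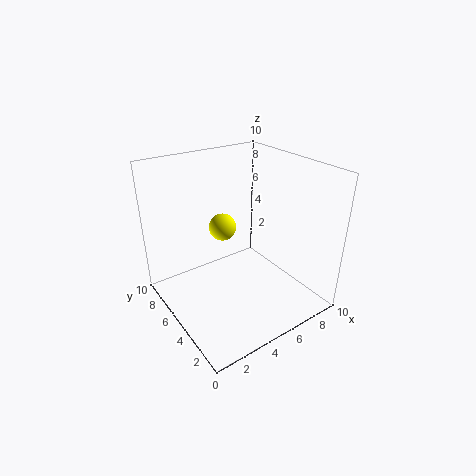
x = 5; y = 7; z = 5; c = 'yellow'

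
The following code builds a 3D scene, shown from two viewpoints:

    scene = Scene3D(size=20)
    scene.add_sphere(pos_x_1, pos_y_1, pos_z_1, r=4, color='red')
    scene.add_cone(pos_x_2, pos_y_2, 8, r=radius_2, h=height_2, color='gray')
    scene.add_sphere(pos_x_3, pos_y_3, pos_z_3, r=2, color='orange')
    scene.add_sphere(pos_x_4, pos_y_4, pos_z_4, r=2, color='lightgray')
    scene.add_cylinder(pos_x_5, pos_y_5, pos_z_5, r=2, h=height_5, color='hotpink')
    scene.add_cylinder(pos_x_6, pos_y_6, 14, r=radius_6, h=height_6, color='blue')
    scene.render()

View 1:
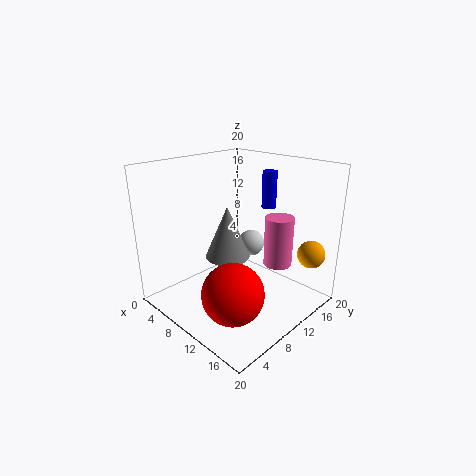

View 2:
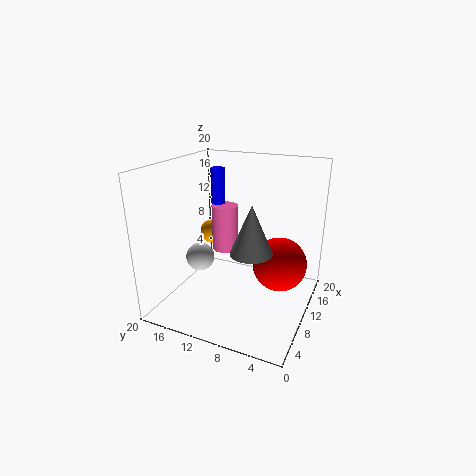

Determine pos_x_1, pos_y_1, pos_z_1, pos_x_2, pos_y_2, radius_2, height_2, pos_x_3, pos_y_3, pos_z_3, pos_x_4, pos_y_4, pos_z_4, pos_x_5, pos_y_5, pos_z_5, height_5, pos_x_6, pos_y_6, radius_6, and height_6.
pos_x_1 = 14
pos_y_1 = 5
pos_z_1 = 5
pos_x_2 = 10
pos_y_2 = 8
radius_2 = 3
height_2 = 7
pos_x_3 = 17
pos_y_3 = 18
pos_z_3 = 7
pos_x_4 = 8
pos_y_4 = 15
pos_z_4 = 7
pos_x_5 = 14
pos_y_5 = 14
pos_z_5 = 6
height_5 = 7
pos_x_6 = 12
pos_y_6 = 14
radius_6 = 1
height_6 = 5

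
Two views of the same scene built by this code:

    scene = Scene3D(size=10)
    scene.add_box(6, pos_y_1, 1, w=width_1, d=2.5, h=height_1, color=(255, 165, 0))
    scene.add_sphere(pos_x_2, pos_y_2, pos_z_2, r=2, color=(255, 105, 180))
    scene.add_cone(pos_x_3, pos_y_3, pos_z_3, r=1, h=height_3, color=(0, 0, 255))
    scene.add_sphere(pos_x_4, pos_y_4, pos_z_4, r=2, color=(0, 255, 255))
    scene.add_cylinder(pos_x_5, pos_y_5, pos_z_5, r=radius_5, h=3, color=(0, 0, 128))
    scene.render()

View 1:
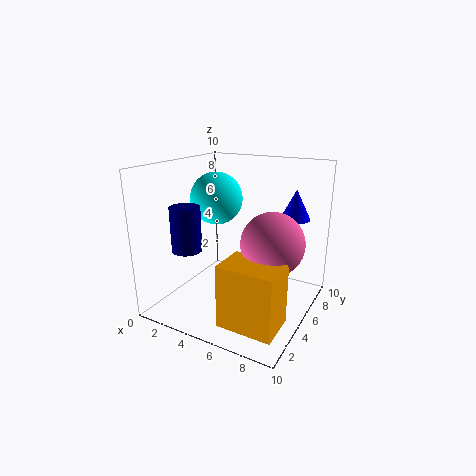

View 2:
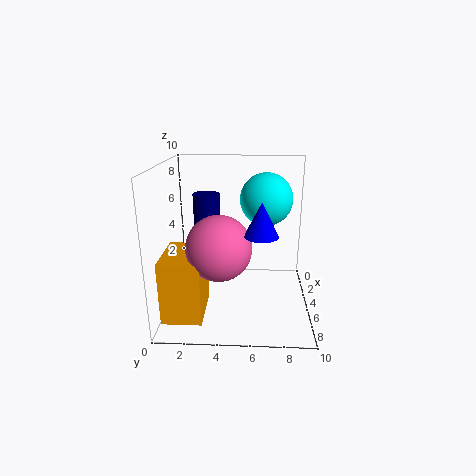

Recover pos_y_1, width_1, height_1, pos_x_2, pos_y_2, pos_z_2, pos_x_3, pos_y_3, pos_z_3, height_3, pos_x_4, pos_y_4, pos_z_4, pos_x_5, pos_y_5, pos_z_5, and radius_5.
pos_y_1 = 0.5, width_1 = 3.5, height_1 = 4, pos_x_2 = 8, pos_y_2 = 4, pos_z_2 = 5.5, pos_x_3 = 8.5, pos_y_3 = 6.5, pos_z_3 = 6.5, height_3 = 2, pos_x_4 = 2, pos_y_4 = 7, pos_z_4 = 7, pos_x_5 = 2.5, pos_y_5 = 2.5, pos_z_5 = 4.5, radius_5 = 1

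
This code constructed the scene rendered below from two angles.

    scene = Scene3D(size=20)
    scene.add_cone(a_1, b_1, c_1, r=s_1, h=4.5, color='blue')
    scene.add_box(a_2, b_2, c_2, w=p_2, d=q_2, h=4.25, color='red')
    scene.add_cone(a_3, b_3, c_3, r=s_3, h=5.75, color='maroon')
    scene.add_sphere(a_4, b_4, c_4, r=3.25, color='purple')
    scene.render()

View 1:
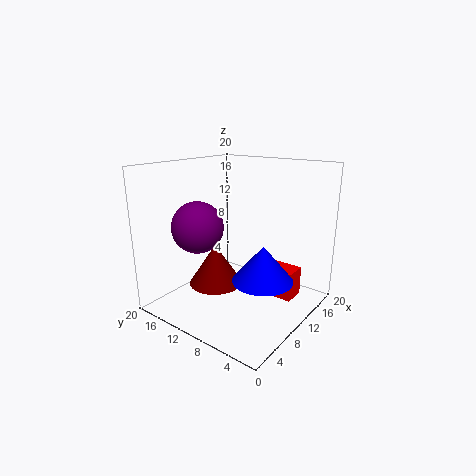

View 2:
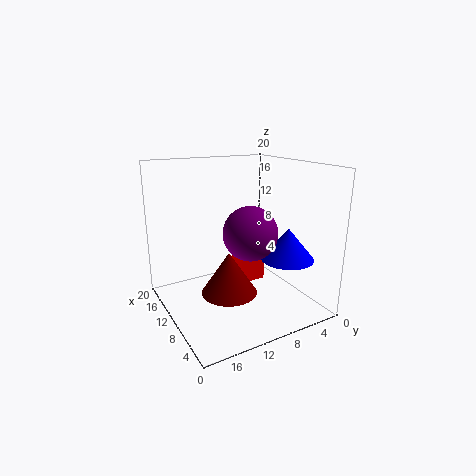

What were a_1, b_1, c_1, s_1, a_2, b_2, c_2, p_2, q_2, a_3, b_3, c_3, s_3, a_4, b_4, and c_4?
a_1 = 6.75, b_1 = 3.75, c_1 = 6.75, s_1 = 3.75, a_2 = 13.25, b_2 = 3.25, c_2 = 0.75, p_2 = 3.25, q_2 = 4.25, a_3 = 8, b_3 = 12.5, c_3 = 3.25, s_3 = 3.75, a_4 = 4, b_4 = 11.75, c_4 = 12.75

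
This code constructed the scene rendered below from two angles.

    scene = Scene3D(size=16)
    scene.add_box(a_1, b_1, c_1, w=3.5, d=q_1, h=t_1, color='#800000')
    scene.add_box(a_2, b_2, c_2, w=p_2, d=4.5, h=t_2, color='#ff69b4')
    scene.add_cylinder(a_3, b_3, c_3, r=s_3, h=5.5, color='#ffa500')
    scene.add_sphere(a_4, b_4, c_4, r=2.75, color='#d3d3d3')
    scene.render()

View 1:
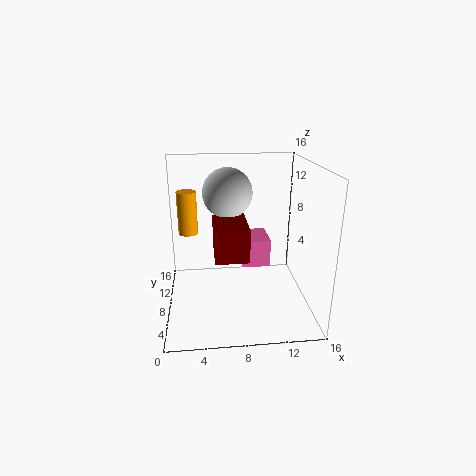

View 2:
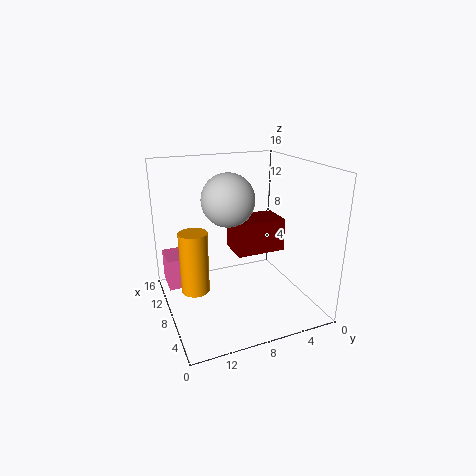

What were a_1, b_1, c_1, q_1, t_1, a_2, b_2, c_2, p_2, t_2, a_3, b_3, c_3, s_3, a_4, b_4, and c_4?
a_1 = 5.25
b_1 = 3.75
c_1 = 7
q_1 = 5.25
t_1 = 3.5
a_2 = 9
b_2 = 11.25
c_2 = 2.5
p_2 = 3.5
t_2 = 3.5
a_3 = 2.25
b_3 = 14.5
c_3 = 6.25
s_3 = 1.25
a_4 = 7
b_4 = 9.5
c_4 = 12.75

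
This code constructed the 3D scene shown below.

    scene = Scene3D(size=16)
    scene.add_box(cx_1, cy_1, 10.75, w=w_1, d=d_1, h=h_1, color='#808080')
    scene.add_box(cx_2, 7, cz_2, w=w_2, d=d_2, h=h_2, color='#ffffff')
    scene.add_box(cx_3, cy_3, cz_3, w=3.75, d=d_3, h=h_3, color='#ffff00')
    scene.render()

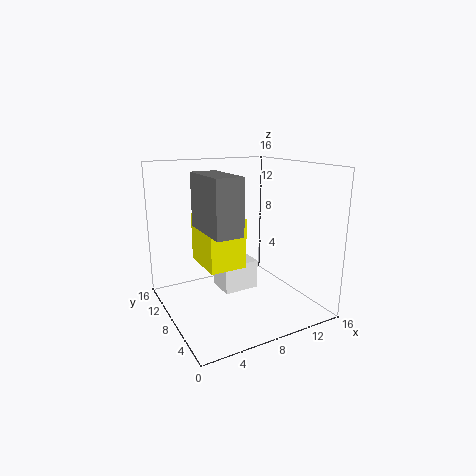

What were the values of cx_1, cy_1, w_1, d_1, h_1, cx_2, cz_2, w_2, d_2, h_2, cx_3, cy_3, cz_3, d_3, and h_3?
cx_1 = 2; cy_1 = 0.5; w_1 = 2.5; d_1 = 5.5; h_1 = 5; cx_2 = 6; cz_2 = 2; w_2 = 4; d_2 = 3.25; h_2 = 3.25; cx_3 = 3; cy_3 = 4; cz_3 = 6.25; d_3 = 5; h_3 = 5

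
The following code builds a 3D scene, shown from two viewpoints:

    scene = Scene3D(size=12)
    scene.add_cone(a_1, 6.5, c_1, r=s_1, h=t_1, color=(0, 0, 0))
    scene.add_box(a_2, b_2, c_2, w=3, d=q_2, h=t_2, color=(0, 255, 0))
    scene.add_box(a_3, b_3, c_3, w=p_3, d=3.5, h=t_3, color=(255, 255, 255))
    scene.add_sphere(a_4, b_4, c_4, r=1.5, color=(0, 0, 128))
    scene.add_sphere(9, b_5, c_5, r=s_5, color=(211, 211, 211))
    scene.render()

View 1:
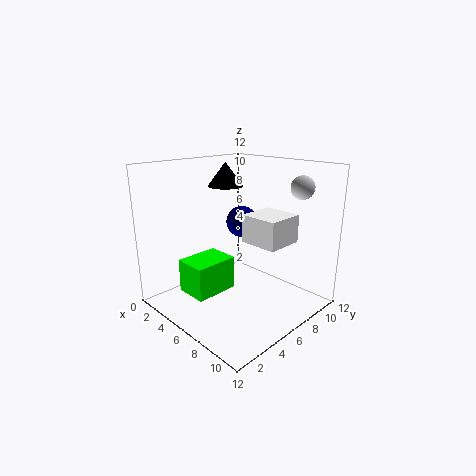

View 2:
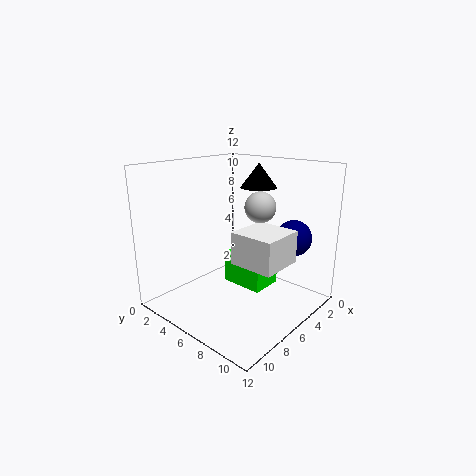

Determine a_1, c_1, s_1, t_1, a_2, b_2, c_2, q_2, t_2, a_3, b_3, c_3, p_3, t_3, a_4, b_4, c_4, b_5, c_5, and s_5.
a_1 = 4, c_1 = 10, s_1 = 1.5, t_1 = 2, a_2 = 1.5, b_2 = 3, c_2 = 0.5, q_2 = 4, t_2 = 3, a_3 = 5, b_3 = 7.5, c_3 = 5, p_3 = 3.5, t_3 = 2.5, a_4 = 3, b_4 = 9.5, c_4 = 6, b_5 = 10.5, c_5 = 10, s_5 = 1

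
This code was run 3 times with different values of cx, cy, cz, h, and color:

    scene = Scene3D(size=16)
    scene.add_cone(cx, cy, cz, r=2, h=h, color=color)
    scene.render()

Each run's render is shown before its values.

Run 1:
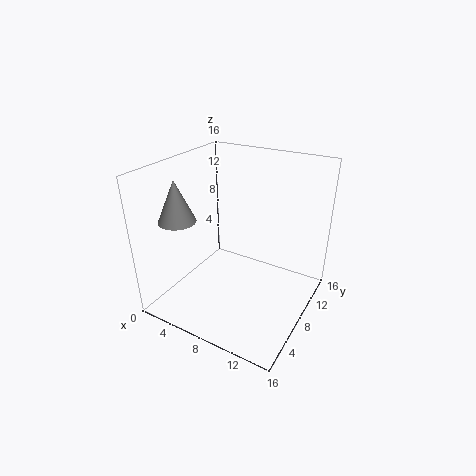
cx = 3
cy = 4
cz = 10.5
h = 4.5
color = 'gray'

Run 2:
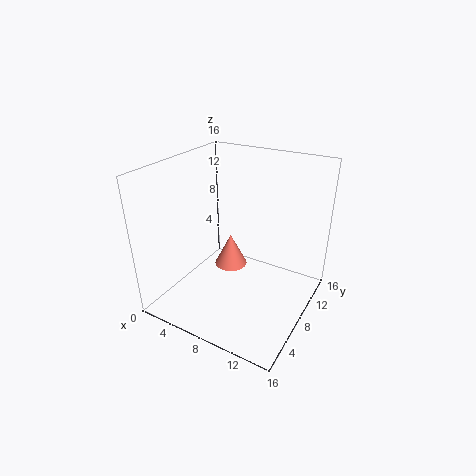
cx = 5.5
cy = 10.5
cz = 2.5
h = 4
color = 'salmon'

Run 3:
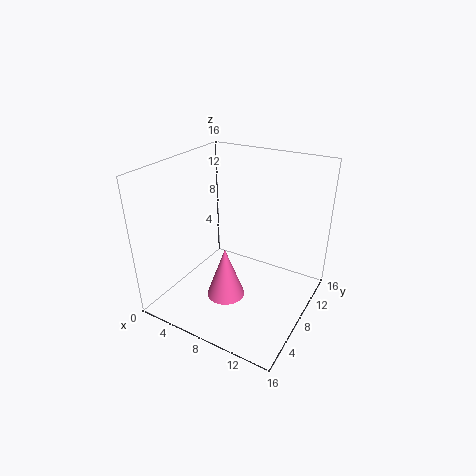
cx = 8.5
cy = 4.5
cz = 3
h = 5.5
color = 'hotpink'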